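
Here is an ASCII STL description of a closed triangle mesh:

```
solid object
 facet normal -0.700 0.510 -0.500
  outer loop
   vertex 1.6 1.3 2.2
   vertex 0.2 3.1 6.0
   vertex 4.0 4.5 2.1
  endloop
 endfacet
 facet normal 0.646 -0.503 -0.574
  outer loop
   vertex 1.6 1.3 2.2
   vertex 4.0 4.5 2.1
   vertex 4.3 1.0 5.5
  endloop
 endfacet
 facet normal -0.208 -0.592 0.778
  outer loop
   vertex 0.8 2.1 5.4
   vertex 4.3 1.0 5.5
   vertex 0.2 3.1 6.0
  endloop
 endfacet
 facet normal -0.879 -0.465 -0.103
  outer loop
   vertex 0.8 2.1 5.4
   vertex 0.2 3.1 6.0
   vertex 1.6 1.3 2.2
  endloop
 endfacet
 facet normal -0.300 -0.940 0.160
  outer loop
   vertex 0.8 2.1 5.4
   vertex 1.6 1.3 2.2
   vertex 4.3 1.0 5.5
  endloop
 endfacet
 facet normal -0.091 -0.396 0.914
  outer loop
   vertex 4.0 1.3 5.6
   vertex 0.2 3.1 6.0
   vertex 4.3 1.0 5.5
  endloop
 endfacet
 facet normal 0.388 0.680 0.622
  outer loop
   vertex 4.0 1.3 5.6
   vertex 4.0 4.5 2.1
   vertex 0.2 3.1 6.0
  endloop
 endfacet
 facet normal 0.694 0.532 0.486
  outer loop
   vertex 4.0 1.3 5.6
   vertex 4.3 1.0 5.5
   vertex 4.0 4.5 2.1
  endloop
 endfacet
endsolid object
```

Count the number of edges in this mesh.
12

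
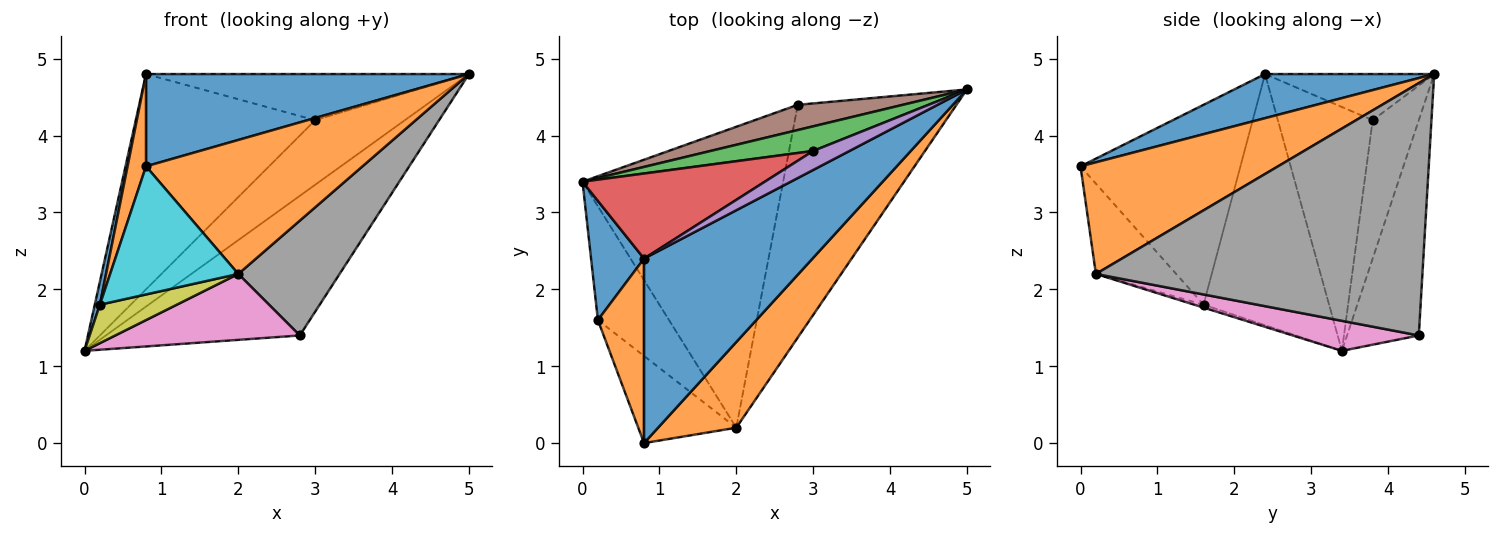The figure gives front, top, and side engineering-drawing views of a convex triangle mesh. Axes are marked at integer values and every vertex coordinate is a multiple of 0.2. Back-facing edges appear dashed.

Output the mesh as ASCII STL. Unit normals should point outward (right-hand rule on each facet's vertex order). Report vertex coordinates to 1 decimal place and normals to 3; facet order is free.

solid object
 facet normal 0.228 -0.435 0.871
  outer loop
   vertex 0.8 2.4 4.8
   vertex 0.8 0.0 3.6
   vertex 5.0 4.6 4.8
  endloop
 endfacet
 facet normal 0.610 -0.668 0.427
  outer loop
   vertex 2.0 0.2 2.2
   vertex 5.0 4.6 4.8
   vertex 0.8 0.0 3.6
  endloop
 endfacet
 facet normal -0.433 0.842 0.321
  outer loop
   vertex 3.0 3.8 4.2
   vertex 5.0 4.6 4.8
   vertex 0.0 3.4 1.2
  endloop
 endfacet
 facet normal -0.441 0.835 0.330
  outer loop
   vertex 3.0 3.8 4.2
   vertex 0.0 3.4 1.2
   vertex 0.8 2.4 4.8
  endloop
 endfacet
 facet normal -0.436 0.832 0.343
  outer loop
   vertex 3.0 3.8 4.2
   vertex 0.8 2.4 4.8
   vertex 5.0 4.6 4.8
  endloop
 endfacet
 facet normal -0.342 0.925 0.167
  outer loop
   vertex 2.8 4.4 1.4
   vertex 0.0 3.4 1.2
   vertex 5.0 4.6 4.8
  endloop
 endfacet
 facet normal 0.145 -0.212 -0.967
  outer loop
   vertex 2.8 4.4 1.4
   vertex 2.0 0.2 2.2
   vertex 0.0 3.4 1.2
  endloop
 endfacet
 facet normal 0.819 -0.254 -0.515
  outer loop
   vertex 2.8 4.4 1.4
   vertex 5.0 4.6 4.8
   vertex 2.0 0.2 2.2
  endloop
 endfacet
 facet normal -0.038 -0.320 -0.947
  outer loop
   vertex 0.2 1.6 1.8
   vertex 0.0 3.4 1.2
   vertex 2.0 0.2 2.2
  endloop
 endfacet
 facet normal -0.460 -0.734 -0.499
  outer loop
   vertex 0.2 1.6 1.8
   vertex 2.0 0.2 2.2
   vertex 0.8 0.0 3.6
  endloop
 endfacet
 facet normal -0.978 -0.040 0.206
  outer loop
   vertex 0.2 1.6 1.8
   vertex 0.8 2.4 4.8
   vertex 0.0 3.4 1.2
  endloop
 endfacet
 facet normal -0.968 -0.112 0.223
  outer loop
   vertex 0.2 1.6 1.8
   vertex 0.8 0.0 3.6
   vertex 0.8 2.4 4.8
  endloop
 endfacet
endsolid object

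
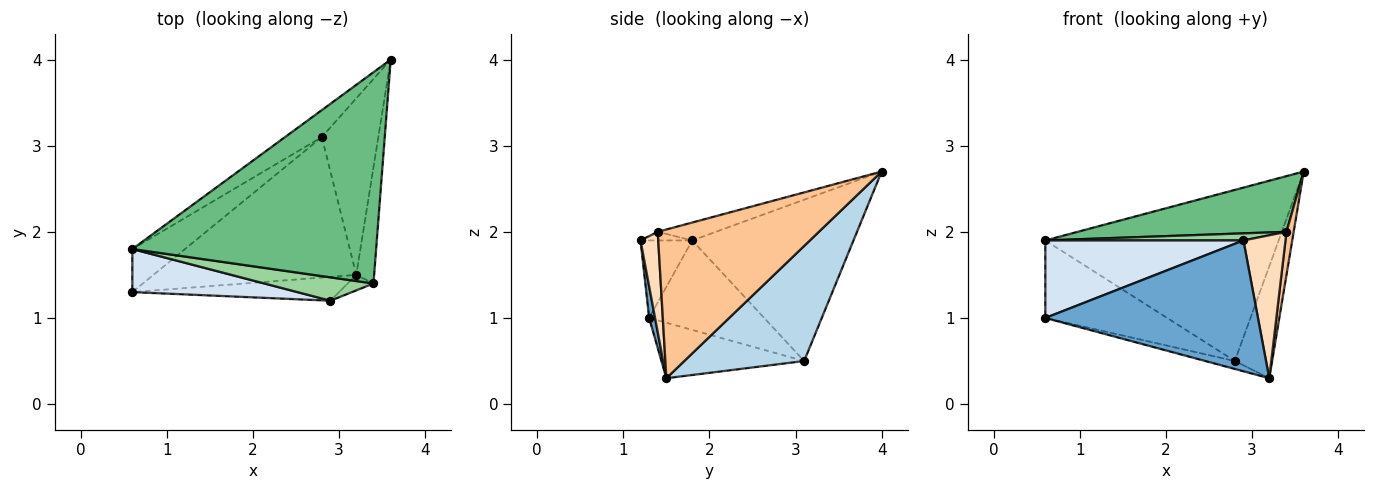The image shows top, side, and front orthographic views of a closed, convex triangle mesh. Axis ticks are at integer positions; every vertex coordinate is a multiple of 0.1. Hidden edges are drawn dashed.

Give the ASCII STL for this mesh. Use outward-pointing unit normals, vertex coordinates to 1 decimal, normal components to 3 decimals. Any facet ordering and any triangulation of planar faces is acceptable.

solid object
 facet normal 0.027 -0.983 -0.179
  outer loop
   vertex 3.2 1.5 0.3
   vertex 2.9 1.2 1.9
   vertex 0.6 1.3 1.0
  endloop
 endfacet
 facet normal -0.263 0.055 -0.963
  outer loop
   vertex 2.8 3.1 0.5
   vertex 3.2 1.5 0.3
   vertex 0.6 1.3 1.0
  endloop
 endfacet
 facet normal 0.864 0.269 -0.424
  outer loop
   vertex 2.8 3.1 0.5
   vertex 3.6 4.0 2.7
   vertex 3.2 1.5 0.3
  endloop
 endfacet
 facet normal -0.222 -0.852 0.473
  outer loop
   vertex 0.6 1.8 1.9
   vertex 0.6 1.3 1.0
   vertex 2.9 1.2 1.9
  endloop
 endfacet
 facet normal -0.637 0.674 -0.375
  outer loop
   vertex 0.6 1.8 1.9
   vertex 2.8 3.1 0.5
   vertex 0.6 1.3 1.0
  endloop
 endfacet
 facet normal -0.564 0.816 -0.129
  outer loop
   vertex 0.6 1.8 1.9
   vertex 3.6 4.0 2.7
   vertex 2.8 3.1 0.5
  endloop
 endfacet
 facet normal 0.992 -0.044 -0.119
  outer loop
   vertex 3.4 1.4 2.0
   vertex 3.2 1.5 0.3
   vertex 3.6 4.0 2.7
  endloop
 endfacet
 facet normal 0.387 -0.917 -0.099
  outer loop
   vertex 3.4 1.4 2.0
   vertex 2.9 1.2 1.9
   vertex 3.2 1.5 0.3
  endloop
 endfacet
 facet normal -0.071 -0.254 0.965
  outer loop
   vertex 3.4 1.4 2.0
   vertex 3.6 4.0 2.7
   vertex 0.6 1.8 1.9
  endloop
 endfacet
 facet normal -0.075 -0.289 0.954
  outer loop
   vertex 3.4 1.4 2.0
   vertex 0.6 1.8 1.9
   vertex 2.9 1.2 1.9
  endloop
 endfacet
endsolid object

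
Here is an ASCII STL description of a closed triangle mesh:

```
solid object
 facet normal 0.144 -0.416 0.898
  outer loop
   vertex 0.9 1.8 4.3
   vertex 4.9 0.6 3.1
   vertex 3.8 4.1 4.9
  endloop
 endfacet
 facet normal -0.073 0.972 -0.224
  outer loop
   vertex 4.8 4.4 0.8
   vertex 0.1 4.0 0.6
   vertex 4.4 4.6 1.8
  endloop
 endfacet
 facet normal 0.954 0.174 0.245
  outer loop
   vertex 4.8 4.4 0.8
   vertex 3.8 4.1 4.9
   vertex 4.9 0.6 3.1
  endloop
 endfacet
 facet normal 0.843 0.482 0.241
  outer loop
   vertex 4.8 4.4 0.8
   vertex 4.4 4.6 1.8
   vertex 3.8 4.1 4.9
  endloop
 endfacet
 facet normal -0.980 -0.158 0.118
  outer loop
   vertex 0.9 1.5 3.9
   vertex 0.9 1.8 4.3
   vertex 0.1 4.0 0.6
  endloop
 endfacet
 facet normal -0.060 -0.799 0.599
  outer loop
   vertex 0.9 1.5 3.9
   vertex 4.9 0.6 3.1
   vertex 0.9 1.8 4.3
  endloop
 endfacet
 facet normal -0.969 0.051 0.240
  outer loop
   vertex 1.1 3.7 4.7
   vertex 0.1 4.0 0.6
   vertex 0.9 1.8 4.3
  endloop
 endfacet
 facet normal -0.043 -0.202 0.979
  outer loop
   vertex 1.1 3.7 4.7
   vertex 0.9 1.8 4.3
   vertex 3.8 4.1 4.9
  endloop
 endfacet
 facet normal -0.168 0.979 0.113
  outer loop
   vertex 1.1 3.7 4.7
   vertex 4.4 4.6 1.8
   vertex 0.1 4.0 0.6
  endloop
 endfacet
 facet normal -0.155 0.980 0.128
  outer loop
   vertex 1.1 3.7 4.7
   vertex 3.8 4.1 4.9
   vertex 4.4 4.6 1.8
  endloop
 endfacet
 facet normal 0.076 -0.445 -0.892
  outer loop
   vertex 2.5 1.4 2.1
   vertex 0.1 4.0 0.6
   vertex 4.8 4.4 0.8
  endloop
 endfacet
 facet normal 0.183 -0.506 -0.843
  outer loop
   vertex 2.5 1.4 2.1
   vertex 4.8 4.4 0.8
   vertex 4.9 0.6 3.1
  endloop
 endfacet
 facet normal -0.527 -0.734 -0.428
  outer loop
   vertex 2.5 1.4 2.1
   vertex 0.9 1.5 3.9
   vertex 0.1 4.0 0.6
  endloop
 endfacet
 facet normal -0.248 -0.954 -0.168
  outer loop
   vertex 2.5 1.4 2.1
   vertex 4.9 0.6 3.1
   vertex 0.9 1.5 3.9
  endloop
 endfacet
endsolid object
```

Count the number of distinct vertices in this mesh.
9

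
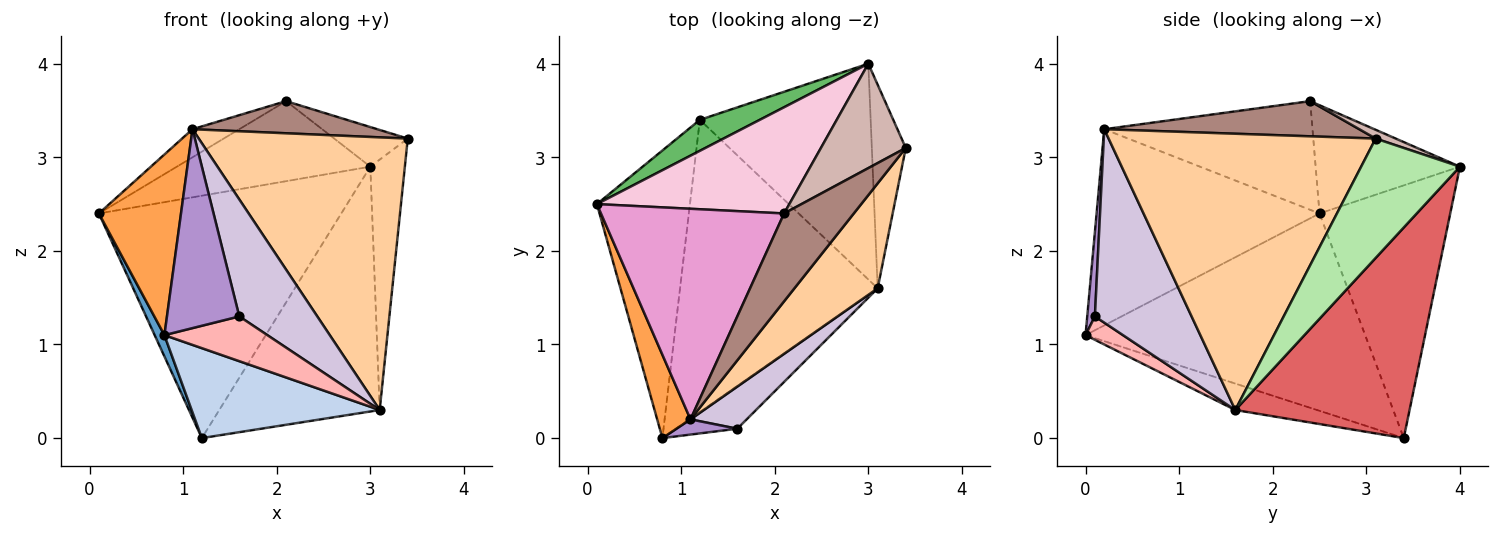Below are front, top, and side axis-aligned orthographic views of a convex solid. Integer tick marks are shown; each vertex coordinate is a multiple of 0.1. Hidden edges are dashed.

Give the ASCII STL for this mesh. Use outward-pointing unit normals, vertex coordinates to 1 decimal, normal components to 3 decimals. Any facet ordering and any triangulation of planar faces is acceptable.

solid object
 facet normal -0.904 -0.032 -0.426
  outer loop
   vertex 1.2 3.4 0.0
   vertex 0.8 0.0 1.1
   vertex 0.1 2.5 2.4
  endloop
 endfacet
 facet normal -0.127 -0.292 -0.948
  outer loop
   vertex 3.1 1.6 0.3
   vertex 0.8 0.0 1.1
   vertex 1.2 3.4 0.0
  endloop
 endfacet
 facet normal -0.927 -0.341 0.157
  outer loop
   vertex 1.1 0.2 3.3
   vertex 0.1 2.5 2.4
   vertex 0.8 0.0 1.1
  endloop
 endfacet
 facet normal 0.766 -0.600 0.231
  outer loop
   vertex 1.1 0.2 3.3
   vertex 3.1 1.6 0.3
   vertex 3.4 3.1 3.2
  endloop
 endfacet
 facet normal -0.472 0.875 0.112
  outer loop
   vertex 3.0 4.0 2.9
   vertex 1.2 3.4 0.0
   vertex 0.1 2.5 2.4
  endloop
 endfacet
 facet normal 0.912 0.319 -0.259
  outer loop
   vertex 3.0 4.0 2.9
   vertex 3.4 3.1 3.2
   vertex 3.1 1.6 0.3
  endloop
 endfacet
 facet normal 0.632 0.582 -0.512
  outer loop
   vertex 3.0 4.0 2.9
   vertex 3.1 1.6 0.3
   vertex 1.2 3.4 0.0
  endloop
 endfacet
 facet normal 0.254 -0.700 -0.668
  outer loop
   vertex 1.6 0.1 1.3
   vertex 0.8 0.0 1.1
   vertex 3.1 1.6 0.3
  endloop
 endfacet
 facet normal 0.105 -0.992 0.076
  outer loop
   vertex 1.6 0.1 1.3
   vertex 1.1 0.2 3.3
   vertex 0.8 0.0 1.1
  endloop
 endfacet
 facet normal 0.759 -0.612 0.220
  outer loop
   vertex 1.6 0.1 1.3
   vertex 3.1 1.6 0.3
   vertex 1.1 0.2 3.3
  endloop
 endfacet
 facet normal 0.428 -0.310 0.849
  outer loop
   vertex 2.1 2.4 3.6
   vertex 1.1 0.2 3.3
   vertex 3.4 3.1 3.2
  endloop
 endfacet
 facet normal 0.096 0.353 0.931
  outer loop
   vertex 2.1 2.4 3.6
   vertex 3.4 3.1 3.2
   vertex 3.0 4.0 2.9
  endloop
 endfacet
 facet normal -0.507 0.114 0.854
  outer loop
   vertex 2.1 2.4 3.6
   vertex 0.1 2.5 2.4
   vertex 1.1 0.2 3.3
  endloop
 endfacet
 facet normal -0.410 0.549 0.728
  outer loop
   vertex 2.1 2.4 3.6
   vertex 3.0 4.0 2.9
   vertex 0.1 2.5 2.4
  endloop
 endfacet
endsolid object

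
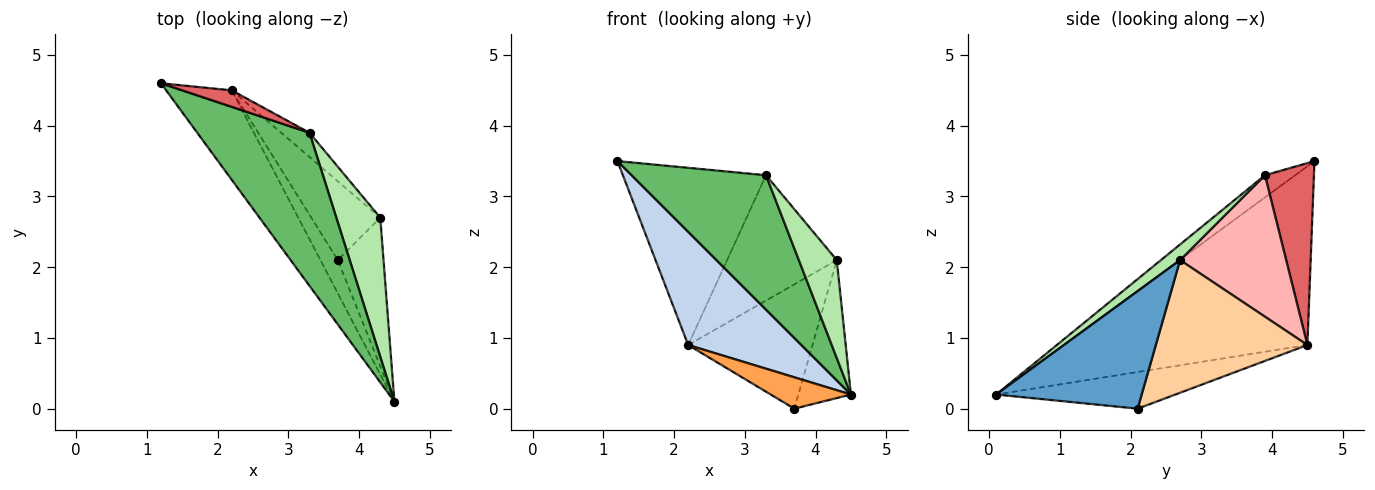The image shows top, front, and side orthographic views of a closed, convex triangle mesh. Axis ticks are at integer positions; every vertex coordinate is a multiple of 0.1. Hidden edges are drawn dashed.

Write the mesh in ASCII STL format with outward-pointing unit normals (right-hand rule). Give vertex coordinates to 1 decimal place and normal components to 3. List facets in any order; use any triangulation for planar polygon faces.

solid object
 facet normal 0.883 0.319 -0.344
  outer loop
   vertex 4.3 2.7 2.1
   vertex 4.5 0.1 0.2
   vertex 3.7 2.1 0.0
  endloop
 endfacet
 facet normal -0.861 -0.400 -0.316
  outer loop
   vertex 2.2 4.5 0.9
   vertex 4.5 0.1 0.2
   vertex 1.2 4.6 3.5
  endloop
 endfacet
 facet normal -0.838 -0.375 -0.397
  outer loop
   vertex 2.2 4.5 0.9
   vertex 3.7 2.1 0.0
   vertex 4.5 0.1 0.2
  endloop
 endfacet
 facet normal 0.717 0.588 -0.373
  outer loop
   vertex 2.2 4.5 0.9
   vertex 4.3 2.7 2.1
   vertex 3.7 2.1 0.0
  endloop
 endfacet
 facet normal -0.147 -0.653 0.743
  outer loop
   vertex 3.3 3.9 3.3
   vertex 1.2 4.6 3.5
   vertex 4.5 0.1 0.2
  endloop
 endfacet
 facet normal 0.280 -0.552 0.785
  outer loop
   vertex 3.3 3.9 3.3
   vertex 4.5 0.1 0.2
   vertex 4.3 2.7 2.1
  endloop
 endfacet
 facet normal 0.323 0.942 0.088
  outer loop
   vertex 3.3 3.9 3.3
   vertex 2.2 4.5 0.9
   vertex 1.2 4.6 3.5
  endloop
 endfacet
 facet normal 0.689 0.712 -0.138
  outer loop
   vertex 3.3 3.9 3.3
   vertex 4.3 2.7 2.1
   vertex 2.2 4.5 0.9
  endloop
 endfacet
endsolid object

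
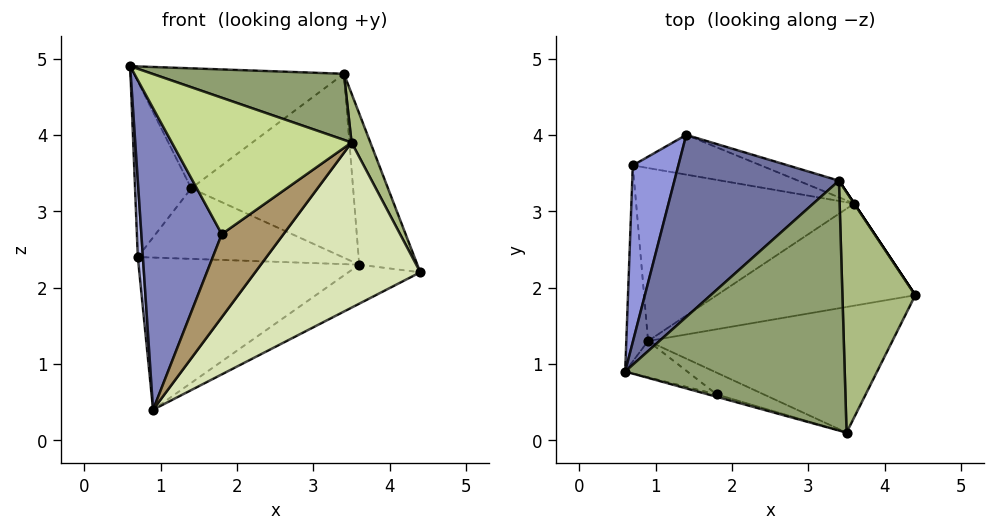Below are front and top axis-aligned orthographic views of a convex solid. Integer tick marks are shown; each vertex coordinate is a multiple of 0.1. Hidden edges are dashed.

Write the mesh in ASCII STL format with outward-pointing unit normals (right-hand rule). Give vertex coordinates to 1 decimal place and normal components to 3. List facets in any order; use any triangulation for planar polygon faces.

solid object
 facet normal -0.419 0.499 0.758
  outer loop
   vertex 3.4 3.4 4.8
   vertex 1.4 4.0 3.3
   vertex 0.6 0.9 4.9
  endloop
 endfacet
 facet normal -0.423 -0.900 -0.108
  outer loop
   vertex 1.8 0.6 2.7
   vertex 0.6 0.9 4.9
   vertex 0.9 1.3 0.4
  endloop
 endfacet
 facet normal -0.796 0.427 0.429
  outer loop
   vertex 0.7 3.6 2.4
   vertex 0.6 0.9 4.9
   vertex 1.4 4.0 3.3
  endloop
 endfacet
 facet normal -0.997 -0.027 -0.069
  outer loop
   vertex 0.7 3.6 2.4
   vertex 0.9 1.3 0.4
   vertex 0.6 0.9 4.9
  endloop
 endfacet
 facet normal 0.254 -0.247 0.935
  outer loop
   vertex 3.5 0.1 3.9
   vertex 3.4 3.4 4.8
   vertex 0.6 0.9 4.9
  endloop
 endfacet
 facet normal 0.914 -0.081 0.398
  outer loop
   vertex 3.5 0.1 3.9
   vertex 4.4 1.9 2.2
   vertex 3.4 3.4 4.8
  endloop
 endfacet
 facet normal -0.271 -0.962 -0.017
  outer loop
   vertex 3.5 0.1 3.9
   vertex 0.6 0.9 4.9
   vertex 1.8 0.6 2.7
  endloop
 endfacet
 facet normal 0.409 -0.726 -0.553
  outer loop
   vertex 3.5 0.1 3.9
   vertex 0.9 1.3 0.4
   vertex 4.4 1.9 2.2
  endloop
 endfacet
 facet normal -0.105 -0.962 -0.252
  outer loop
   vertex 3.5 0.1 3.9
   vertex 1.8 0.6 2.7
   vertex 0.9 1.3 0.4
  endloop
 endfacet
 facet normal 0.832 0.555 0.000
  outer loop
   vertex 3.6 3.1 2.3
   vertex 3.4 3.4 4.8
   vertex 4.4 1.9 2.2
  endloop
 endfacet
 facet normal 0.344 0.935 -0.085
  outer loop
   vertex 3.6 3.1 2.3
   vertex 1.4 4.0 3.3
   vertex 3.4 3.4 4.8
  endloop
 endfacet
 facet normal 0.132 0.864 -0.487
  outer loop
   vertex 3.6 3.1 2.3
   vertex 0.7 3.6 2.4
   vertex 1.4 4.0 3.3
  endloop
 endfacet
 facet normal 0.387 0.329 -0.861
  outer loop
   vertex 3.6 3.1 2.3
   vertex 4.4 1.9 2.2
   vertex 0.9 1.3 0.4
  endloop
 endfacet
 facet normal 0.088 0.658 -0.748
  outer loop
   vertex 3.6 3.1 2.3
   vertex 0.9 1.3 0.4
   vertex 0.7 3.6 2.4
  endloop
 endfacet
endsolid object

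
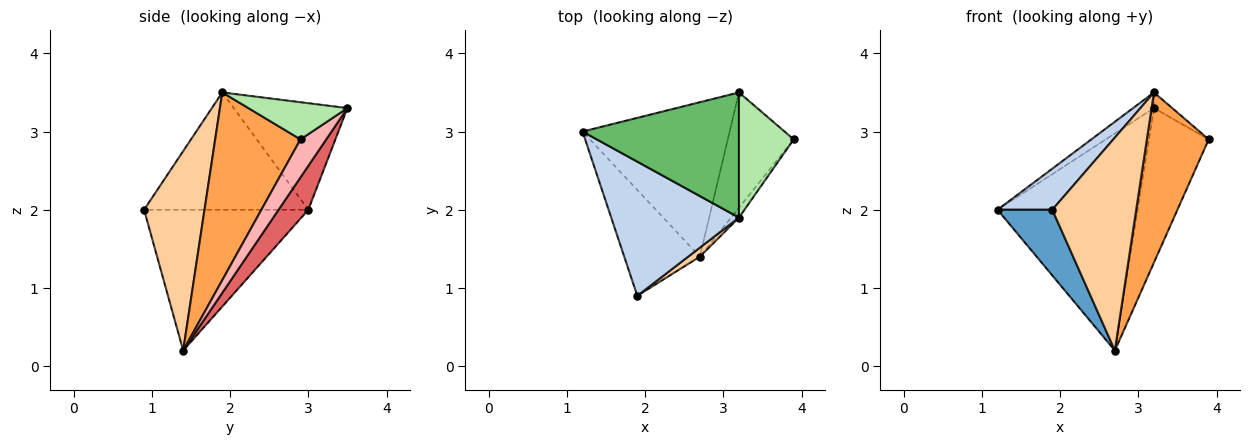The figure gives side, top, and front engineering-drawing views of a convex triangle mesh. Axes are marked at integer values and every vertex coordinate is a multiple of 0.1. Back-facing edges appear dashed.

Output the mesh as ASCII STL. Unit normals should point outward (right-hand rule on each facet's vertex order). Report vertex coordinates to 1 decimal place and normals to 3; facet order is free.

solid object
 facet normal -0.845 -0.282 -0.454
  outer loop
   vertex 2.7 1.4 0.2
   vertex 1.9 0.9 2.0
   vertex 1.2 3.0 2.0
  endloop
 endfacet
 facet normal -0.660 -0.220 0.718
  outer loop
   vertex 3.2 1.9 3.5
   vertex 1.2 3.0 2.0
   vertex 1.9 0.9 2.0
  endloop
 endfacet
 facet normal 0.809 -0.587 -0.034
  outer loop
   vertex 3.2 1.9 3.5
   vertex 2.7 1.4 0.2
   vertex 3.9 2.9 2.9
  endloop
 endfacet
 facet normal 0.584 -0.811 0.034
  outer loop
   vertex 3.2 1.9 3.5
   vertex 1.9 0.9 2.0
   vertex 2.7 1.4 0.2
  endloop
 endfacet
 facet normal -0.560 0.103 0.822
  outer loop
   vertex 3.2 3.5 3.3
   vertex 1.2 3.0 2.0
   vertex 3.2 1.9 3.5
  endloop
 endfacet
 facet normal 0.559 0.103 0.823
  outer loop
   vertex 3.2 3.5 3.3
   vertex 3.2 1.9 3.5
   vertex 3.9 2.9 2.9
  endloop
 endfacet
 facet normal 0.171 0.803 -0.571
  outer loop
   vertex 3.2 3.5 3.3
   vertex 2.7 1.4 0.2
   vertex 1.2 3.0 2.0
  endloop
 endfacet
 facet normal 0.326 0.757 -0.566
  outer loop
   vertex 3.2 3.5 3.3
   vertex 3.9 2.9 2.9
   vertex 2.7 1.4 0.2
  endloop
 endfacet
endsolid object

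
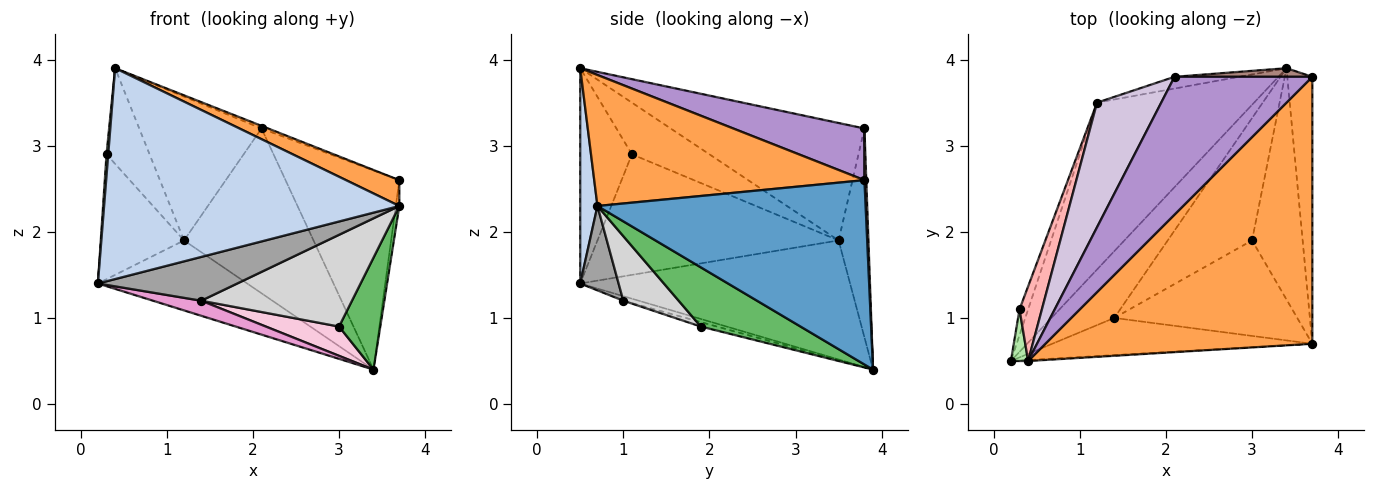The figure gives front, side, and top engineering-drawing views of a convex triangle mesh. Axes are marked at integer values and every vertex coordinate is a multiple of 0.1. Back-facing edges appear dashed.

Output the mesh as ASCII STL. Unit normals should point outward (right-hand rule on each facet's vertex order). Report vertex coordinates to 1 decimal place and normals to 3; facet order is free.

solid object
 facet normal 0.991 0.013 -0.135
  outer loop
   vertex 3.7 0.7 2.3
   vertex 3.4 3.9 0.4
   vertex 3.7 3.8 2.6
  endloop
 endfacet
 facet normal 0.058 -0.998 -0.005
  outer loop
   vertex 3.7 0.7 2.3
   vertex 0.4 0.5 3.9
   vertex 0.2 0.5 1.4
  endloop
 endfacet
 facet normal 0.439 -0.087 0.894
  outer loop
   vertex 3.7 0.7 2.3
   vertex 3.7 3.8 2.6
   vertex 0.4 0.5 3.9
  endloop
 endfacet
 facet normal -0.573 0.317 -0.756
  outer loop
   vertex 1.2 3.5 1.9
   vertex 3.4 3.9 0.4
   vertex 0.2 0.5 1.4
  endloop
 endfacet
 facet normal 0.725 -0.300 -0.620
  outer loop
   vertex 3.0 1.9 0.9
   vertex 3.4 3.9 0.4
   vertex 3.7 0.7 2.3
  endloop
 endfacet
 facet normal -0.996 -0.033 0.080
  outer loop
   vertex 0.3 1.1 2.9
   vertex 0.2 0.5 1.4
   vertex 0.4 0.5 3.9
  endloop
 endfacet
 facet normal -0.943 0.326 -0.067
  outer loop
   vertex 0.3 1.1 2.9
   vertex 1.2 3.5 1.9
   vertex 0.2 0.5 1.4
  endloop
 endfacet
 facet normal -0.817 0.454 0.354
  outer loop
   vertex 0.3 1.1 2.9
   vertex 0.4 0.5 3.9
   vertex 1.2 3.5 1.9
  endloop
 endfacet
 facet normal 0.351 0.018 0.936
  outer loop
   vertex 2.1 3.8 3.2
   vertex 0.4 0.5 3.9
   vertex 3.7 3.8 2.6
  endloop
 endfacet
 facet normal -0.768 0.484 0.420
  outer loop
   vertex 2.1 3.8 3.2
   vertex 1.2 3.5 1.9
   vertex 0.4 0.5 3.9
  endloop
 endfacet
 facet normal 0.016 0.999 0.043
  outer loop
   vertex 2.1 3.8 3.2
   vertex 3.7 3.8 2.6
   vertex 3.4 3.9 0.4
  endloop
 endfacet
 facet normal -0.224 0.972 -0.069
  outer loop
   vertex 2.1 3.8 3.2
   vertex 3.4 3.9 0.4
   vertex 1.2 3.5 1.9
  endloop
 endfacet
 facet normal -0.071 -0.220 -0.973
  outer loop
   vertex 1.4 1.0 1.2
   vertex 0.2 0.5 1.4
   vertex 3.4 3.9 0.4
  endloop
 endfacet
 facet normal -0.051 -0.233 -0.971
  outer loop
   vertex 1.4 1.0 1.2
   vertex 3.4 3.9 0.4
   vertex 3.0 1.9 0.9
  endloop
 endfacet
 facet normal 0.205 -0.746 -0.633
  outer loop
   vertex 1.4 1.0 1.2
   vertex 3.7 0.7 2.3
   vertex 0.2 0.5 1.4
  endloop
 endfacet
 facet normal 0.247 -0.671 -0.699
  outer loop
   vertex 1.4 1.0 1.2
   vertex 3.0 1.9 0.9
   vertex 3.7 0.7 2.3
  endloop
 endfacet
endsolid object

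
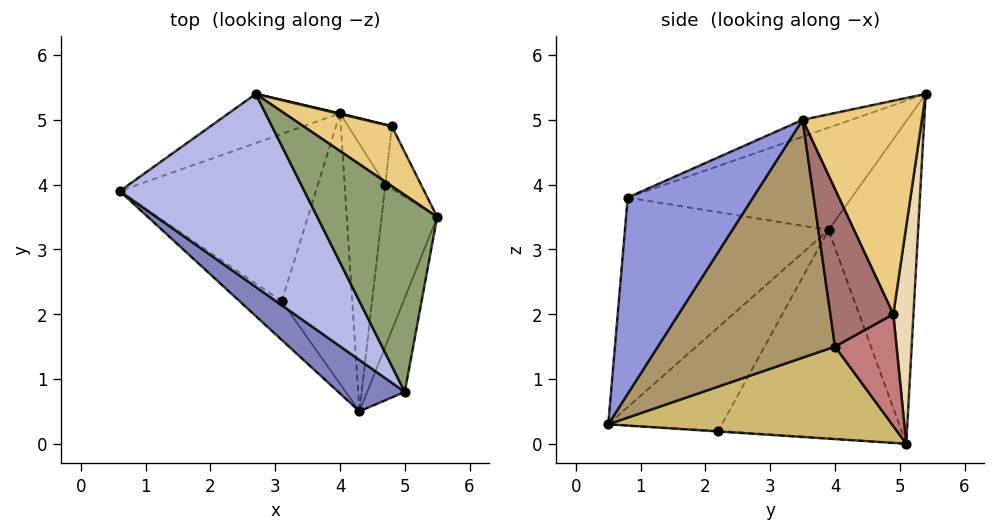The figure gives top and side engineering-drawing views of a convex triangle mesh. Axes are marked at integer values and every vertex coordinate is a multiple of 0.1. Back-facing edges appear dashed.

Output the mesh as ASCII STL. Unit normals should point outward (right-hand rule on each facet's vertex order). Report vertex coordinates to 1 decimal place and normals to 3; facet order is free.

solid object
 facet normal -0.463 0.872 -0.160
  outer loop
   vertex 2.7 5.4 5.4
   vertex 4.0 5.1 0.0
   vertex 0.6 3.9 3.3
  endloop
 endfacet
 facet normal -0.580 -0.794 0.184
  outer loop
   vertex 5.0 0.8 3.8
   vertex 0.6 3.9 3.3
   vertex 4.3 0.5 0.3
  endloop
 endfacet
 facet normal 0.977 -0.098 -0.187
  outer loop
   vertex 5.0 0.8 3.8
   vertex 4.3 0.5 0.3
   vertex 5.5 3.5 5.0
  endloop
 endfacet
 facet normal -0.425 -0.480 0.768
  outer loop
   vertex 5.0 0.8 3.8
   vertex 2.7 5.4 5.4
   vertex 0.6 3.9 3.3
  endloop
 endfacet
 facet normal -0.129 -0.383 0.915
  outer loop
   vertex 5.0 0.8 3.8
   vertex 5.5 3.5 5.0
   vertex 2.7 5.4 5.4
  endloop
 endfacet
 facet normal -0.768 -0.560 -0.312
  outer loop
   vertex 3.1 2.2 0.2
   vertex 4.3 0.5 0.3
   vertex 0.6 3.9 3.3
  endloop
 endfacet
 facet normal -0.717 0.176 -0.675
  outer loop
   vertex 3.1 2.2 0.2
   vertex 0.6 3.9 3.3
   vertex 4.0 5.1 0.0
  endloop
 endfacet
 facet normal -0.010 -0.066 -0.998
  outer loop
   vertex 3.1 2.2 0.2
   vertex 4.0 5.1 0.0
   vertex 4.3 0.5 0.3
  endloop
 endfacet
 facet normal 0.973 -0.033 -0.227
  outer loop
   vertex 4.7 4.0 1.5
   vertex 5.5 3.5 5.0
   vertex 4.3 0.5 0.3
  endloop
 endfacet
 facet normal 0.915 0.033 -0.402
  outer loop
   vertex 4.7 4.0 1.5
   vertex 4.3 0.5 0.3
   vertex 4.0 5.1 0.0
  endloop
 endfacet
 facet normal 0.569 0.788 0.235
  outer loop
   vertex 4.8 4.9 2.0
   vertex 2.7 5.4 5.4
   vertex 5.5 3.5 5.0
  endloop
 endfacet
 facet normal 0.236 0.972 0.003
  outer loop
   vertex 4.8 4.9 2.0
   vertex 4.0 5.1 0.0
   vertex 2.7 5.4 5.4
  endloop
 endfacet
 facet normal 0.975 0.014 -0.221
  outer loop
   vertex 4.8 4.9 2.0
   vertex 5.5 3.5 5.0
   vertex 4.7 4.0 1.5
  endloop
 endfacet
 facet normal 0.927 0.098 -0.361
  outer loop
   vertex 4.8 4.9 2.0
   vertex 4.7 4.0 1.5
   vertex 4.0 5.1 0.0
  endloop
 endfacet
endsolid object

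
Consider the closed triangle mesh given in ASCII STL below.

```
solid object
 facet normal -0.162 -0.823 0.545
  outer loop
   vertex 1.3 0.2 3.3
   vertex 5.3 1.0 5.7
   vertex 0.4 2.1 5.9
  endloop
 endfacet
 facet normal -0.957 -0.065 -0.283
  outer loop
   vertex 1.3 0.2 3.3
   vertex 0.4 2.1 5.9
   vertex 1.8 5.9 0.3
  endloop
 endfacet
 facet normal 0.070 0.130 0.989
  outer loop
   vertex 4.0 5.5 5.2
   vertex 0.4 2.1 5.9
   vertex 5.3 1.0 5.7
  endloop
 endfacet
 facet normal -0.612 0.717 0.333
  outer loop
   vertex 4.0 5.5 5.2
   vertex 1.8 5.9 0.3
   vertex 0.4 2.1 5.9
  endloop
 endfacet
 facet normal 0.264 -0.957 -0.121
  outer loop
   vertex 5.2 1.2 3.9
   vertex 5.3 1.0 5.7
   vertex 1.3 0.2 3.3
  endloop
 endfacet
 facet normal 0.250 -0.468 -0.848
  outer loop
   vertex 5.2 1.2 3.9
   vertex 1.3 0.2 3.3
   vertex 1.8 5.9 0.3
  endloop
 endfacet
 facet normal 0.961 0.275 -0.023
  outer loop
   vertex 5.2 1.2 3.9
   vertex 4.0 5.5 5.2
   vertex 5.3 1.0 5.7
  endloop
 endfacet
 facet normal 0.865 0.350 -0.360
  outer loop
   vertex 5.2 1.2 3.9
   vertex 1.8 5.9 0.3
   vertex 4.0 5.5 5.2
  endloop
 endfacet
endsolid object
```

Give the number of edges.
12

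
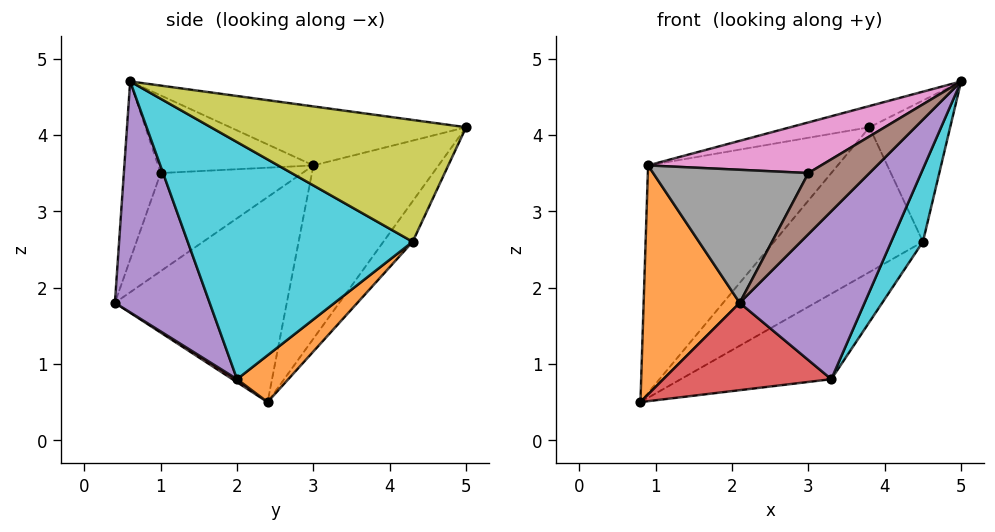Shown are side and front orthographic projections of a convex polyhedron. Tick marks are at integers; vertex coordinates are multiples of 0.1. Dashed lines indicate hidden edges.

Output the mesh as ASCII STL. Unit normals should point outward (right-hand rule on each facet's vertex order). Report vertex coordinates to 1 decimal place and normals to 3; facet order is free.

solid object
 facet normal -0.545 0.826 -0.142
  outer loop
   vertex 0.9 3.0 3.6
   vertex 3.8 5.0 4.1
   vertex 0.8 2.4 0.5
  endloop
 endfacet
 facet normal -0.866 -0.484 0.122
  outer loop
   vertex 0.9 3.0 3.6
   vertex 0.8 2.4 0.5
   vertex 2.1 0.4 1.8
  endloop
 endfacet
 facet normal -0.218 0.073 0.973
  outer loop
   vertex 0.9 3.0 3.6
   vertex 5.0 0.6 4.7
   vertex 3.8 5.0 4.1
  endloop
 endfacet
 facet normal 0.015 -0.538 -0.843
  outer loop
   vertex 3.3 2.0 0.8
   vertex 2.1 0.4 1.8
   vertex 0.8 2.4 0.5
  endloop
 endfacet
 facet normal 0.530 -0.698 -0.482
  outer loop
   vertex 3.3 2.0 0.8
   vertex 5.0 0.6 4.7
   vertex 2.1 0.4 1.8
  endloop
 endfacet
 facet normal -0.448 -0.742 0.499
  outer loop
   vertex 3.0 1.0 3.5
   vertex 2.1 0.4 1.8
   vertex 5.0 0.6 4.7
  endloop
 endfacet
 facet normal -0.505 -0.563 0.654
  outer loop
   vertex 3.0 1.0 3.5
   vertex 5.0 0.6 4.7
   vertex 0.9 3.0 3.6
  endloop
 endfacet
 facet normal -0.574 -0.628 0.525
  outer loop
   vertex 3.0 1.0 3.5
   vertex 0.9 3.0 3.6
   vertex 2.1 0.4 1.8
  endloop
 endfacet
 facet normal 0.912 0.288 0.291
  outer loop
   vertex 4.5 4.3 2.6
   vertex 3.8 5.0 4.1
   vertex 5.0 0.6 4.7
  endloop
 endfacet
 facet normal 0.892 -0.126 -0.434
  outer loop
   vertex 4.5 4.3 2.6
   vertex 5.0 0.6 4.7
   vertex 3.3 2.0 0.8
  endloop
 endfacet
 facet normal -0.169 0.861 -0.481
  outer loop
   vertex 4.5 4.3 2.6
   vertex 0.8 2.4 0.5
   vertex 3.8 5.0 4.1
  endloop
 endfacet
 facet normal 0.185 0.544 -0.818
  outer loop
   vertex 4.5 4.3 2.6
   vertex 3.3 2.0 0.8
   vertex 0.8 2.4 0.5
  endloop
 endfacet
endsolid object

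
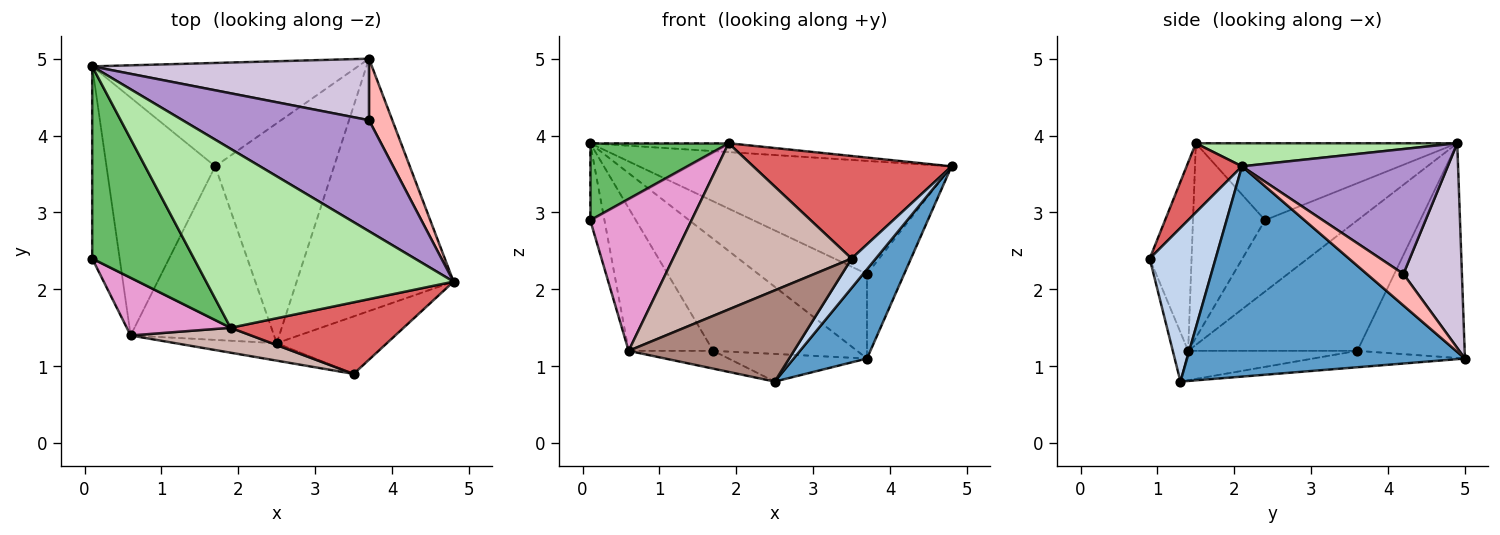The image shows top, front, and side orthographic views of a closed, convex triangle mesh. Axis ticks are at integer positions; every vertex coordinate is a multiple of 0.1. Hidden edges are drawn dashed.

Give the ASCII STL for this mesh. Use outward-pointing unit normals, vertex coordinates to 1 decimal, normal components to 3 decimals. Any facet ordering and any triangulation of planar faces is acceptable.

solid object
 facet normal 0.784 -0.207 -0.585
  outer loop
   vertex 2.5 1.3 0.8
   vertex 3.7 5.0 1.1
   vertex 4.8 2.1 3.6
  endloop
 endfacet
 facet normal 0.779 -0.286 -0.558
  outer loop
   vertex 3.5 0.9 2.4
   vertex 2.5 1.3 0.8
   vertex 4.8 2.1 3.6
  endloop
 endfacet
 facet normal -0.136 0.124 -0.983
  outer loop
   vertex 1.7 3.6 1.2
   vertex 3.7 5.0 1.1
   vertex 2.5 1.3 0.8
  endloop
 endfacet
 facet normal -0.481 0.644 -0.595
  outer loop
   vertex 1.7 3.6 1.2
   vertex 0.1 4.9 3.9
   vertex 3.7 5.0 1.1
  endloop
 endfacet
 facet normal -0.574 -0.304 0.760
  outer loop
   vertex 1.9 1.5 3.9
   vertex 0.1 4.9 3.9
   vertex 0.1 2.4 2.9
  endloop
 endfacet
 facet normal 0.093 0.049 0.994
  outer loop
   vertex 1.9 1.5 3.9
   vertex 4.8 2.1 3.6
   vertex 0.1 4.9 3.9
  endloop
 endfacet
 facet normal 0.223 -0.799 0.558
  outer loop
   vertex 1.9 1.5 3.9
   vertex 3.5 0.9 2.4
   vertex 4.8 2.1 3.6
  endloop
 endfacet
 facet normal 0.622 0.633 0.460
  outer loop
   vertex 3.7 4.2 2.2
   vertex 4.8 2.1 3.6
   vertex 3.7 5.0 1.1
  endloop
 endfacet
 facet normal 0.425 0.646 0.634
  outer loop
   vertex 3.7 4.2 2.2
   vertex 0.1 4.9 3.9
   vertex 4.8 2.1 3.6
  endloop
 endfacet
 facet normal 0.399 0.742 0.539
  outer loop
   vertex 3.7 4.2 2.2
   vertex 3.7 5.0 1.1
   vertex 0.1 4.9 3.9
  endloop
 endfacet
 facet normal -0.091 -0.978 -0.188
  outer loop
   vertex 0.6 1.4 1.2
   vertex 2.5 1.3 0.8
   vertex 3.5 0.9 2.4
  endloop
 endfacet
 facet normal -0.226 -0.963 0.144
  outer loop
   vertex 0.6 1.4 1.2
   vertex 3.5 0.9 2.4
   vertex 1.9 1.5 3.9
  endloop
 endfacet
 facet normal -0.553 -0.779 0.295
  outer loop
   vertex 0.6 1.4 1.2
   vertex 1.9 1.5 3.9
   vertex 0.1 2.4 2.9
  endloop
 endfacet
 facet normal -0.200 0.100 -0.975
  outer loop
   vertex 0.6 1.4 1.2
   vertex 1.7 3.6 1.2
   vertex 2.5 1.3 0.8
  endloop
 endfacet
 facet normal -0.924 0.142 -0.355
  outer loop
   vertex 0.6 1.4 1.2
   vertex 0.1 2.4 2.9
   vertex 0.1 4.9 3.9
  endloop
 endfacet
 facet normal -0.717 0.359 -0.598
  outer loop
   vertex 0.6 1.4 1.2
   vertex 0.1 4.9 3.9
   vertex 1.7 3.6 1.2
  endloop
 endfacet
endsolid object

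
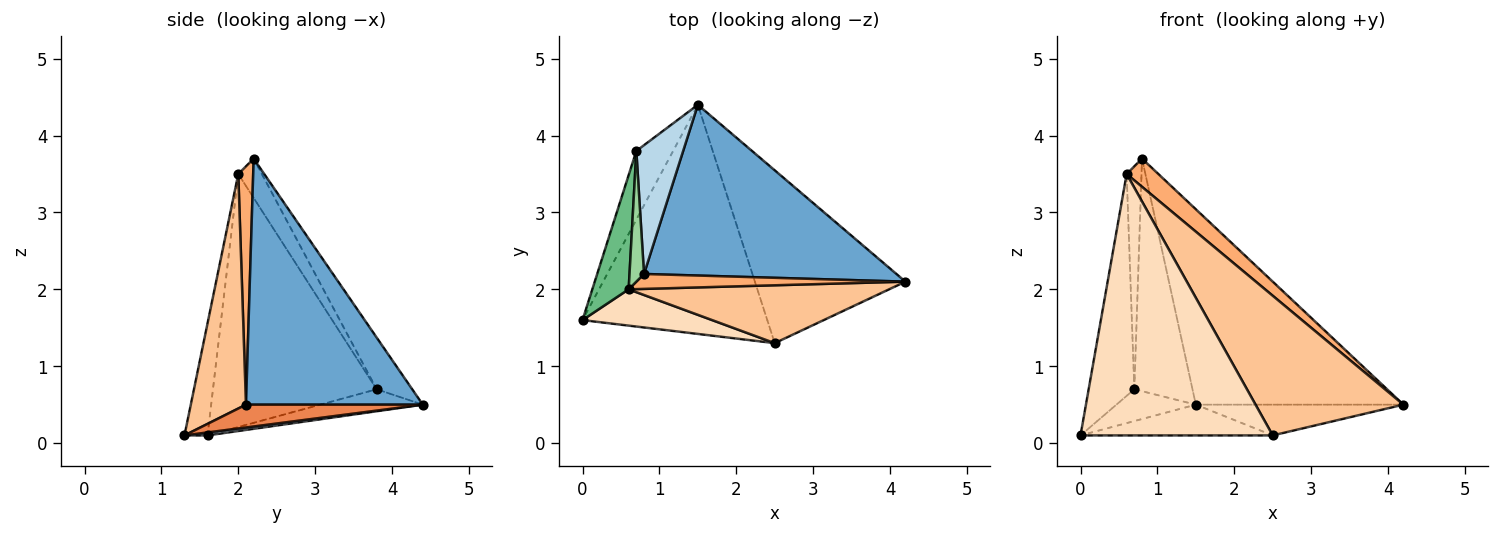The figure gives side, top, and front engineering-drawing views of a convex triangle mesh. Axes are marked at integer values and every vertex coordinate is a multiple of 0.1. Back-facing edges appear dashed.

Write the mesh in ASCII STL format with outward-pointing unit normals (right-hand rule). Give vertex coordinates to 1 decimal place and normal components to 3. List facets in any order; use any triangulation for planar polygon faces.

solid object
 facet normal 0.540 0.634 0.554
  outer loop
   vertex 0.8 2.2 3.7
   vertex 4.2 2.1 0.5
   vertex 1.5 4.4 0.5
  endloop
 endfacet
 facet normal -0.476 0.369 -0.798
  outer loop
   vertex 0.7 3.8 0.7
   vertex 1.5 4.4 0.5
   vertex 0.0 1.6 0.1
  endloop
 endfacet
 facet normal -0.472 0.771 0.427
  outer loop
   vertex 0.7 3.8 0.7
   vertex 0.8 2.2 3.7
   vertex 1.5 4.4 0.5
  endloop
 endfacet
 facet normal 0.016 0.133 -0.991
  outer loop
   vertex 2.5 1.3 0.1
   vertex 0.0 1.6 0.1
   vertex 1.5 4.4 0.5
  endloop
 endfacet
 facet normal 0.148 0.173 -0.974
  outer loop
   vertex 2.5 1.3 0.1
   vertex 1.5 4.4 0.5
   vertex 4.2 2.1 0.5
  endloop
 endfacet
 facet normal 0.383 -0.816 0.433
  outer loop
   vertex 0.6 2.0 3.5
   vertex 4.2 2.1 0.5
   vertex 0.8 2.2 3.7
  endloop
 endfacet
 facet normal 0.326 -0.873 0.362
  outer loop
   vertex 0.6 2.0 3.5
   vertex 2.5 1.3 0.1
   vertex 4.2 2.1 0.5
  endloop
 endfacet
 facet normal -0.118 -0.984 0.137
  outer loop
   vertex 0.6 2.0 3.5
   vertex 0.0 1.6 0.1
   vertex 2.5 1.3 0.1
  endloop
 endfacet
 facet normal -0.954 0.266 0.137
  outer loop
   vertex 0.6 2.0 3.5
   vertex 0.7 3.8 0.7
   vertex 0.0 1.6 0.1
  endloop
 endfacet
 facet normal -0.807 0.509 0.298
  outer loop
   vertex 0.6 2.0 3.5
   vertex 0.8 2.2 3.7
   vertex 0.7 3.8 0.7
  endloop
 endfacet
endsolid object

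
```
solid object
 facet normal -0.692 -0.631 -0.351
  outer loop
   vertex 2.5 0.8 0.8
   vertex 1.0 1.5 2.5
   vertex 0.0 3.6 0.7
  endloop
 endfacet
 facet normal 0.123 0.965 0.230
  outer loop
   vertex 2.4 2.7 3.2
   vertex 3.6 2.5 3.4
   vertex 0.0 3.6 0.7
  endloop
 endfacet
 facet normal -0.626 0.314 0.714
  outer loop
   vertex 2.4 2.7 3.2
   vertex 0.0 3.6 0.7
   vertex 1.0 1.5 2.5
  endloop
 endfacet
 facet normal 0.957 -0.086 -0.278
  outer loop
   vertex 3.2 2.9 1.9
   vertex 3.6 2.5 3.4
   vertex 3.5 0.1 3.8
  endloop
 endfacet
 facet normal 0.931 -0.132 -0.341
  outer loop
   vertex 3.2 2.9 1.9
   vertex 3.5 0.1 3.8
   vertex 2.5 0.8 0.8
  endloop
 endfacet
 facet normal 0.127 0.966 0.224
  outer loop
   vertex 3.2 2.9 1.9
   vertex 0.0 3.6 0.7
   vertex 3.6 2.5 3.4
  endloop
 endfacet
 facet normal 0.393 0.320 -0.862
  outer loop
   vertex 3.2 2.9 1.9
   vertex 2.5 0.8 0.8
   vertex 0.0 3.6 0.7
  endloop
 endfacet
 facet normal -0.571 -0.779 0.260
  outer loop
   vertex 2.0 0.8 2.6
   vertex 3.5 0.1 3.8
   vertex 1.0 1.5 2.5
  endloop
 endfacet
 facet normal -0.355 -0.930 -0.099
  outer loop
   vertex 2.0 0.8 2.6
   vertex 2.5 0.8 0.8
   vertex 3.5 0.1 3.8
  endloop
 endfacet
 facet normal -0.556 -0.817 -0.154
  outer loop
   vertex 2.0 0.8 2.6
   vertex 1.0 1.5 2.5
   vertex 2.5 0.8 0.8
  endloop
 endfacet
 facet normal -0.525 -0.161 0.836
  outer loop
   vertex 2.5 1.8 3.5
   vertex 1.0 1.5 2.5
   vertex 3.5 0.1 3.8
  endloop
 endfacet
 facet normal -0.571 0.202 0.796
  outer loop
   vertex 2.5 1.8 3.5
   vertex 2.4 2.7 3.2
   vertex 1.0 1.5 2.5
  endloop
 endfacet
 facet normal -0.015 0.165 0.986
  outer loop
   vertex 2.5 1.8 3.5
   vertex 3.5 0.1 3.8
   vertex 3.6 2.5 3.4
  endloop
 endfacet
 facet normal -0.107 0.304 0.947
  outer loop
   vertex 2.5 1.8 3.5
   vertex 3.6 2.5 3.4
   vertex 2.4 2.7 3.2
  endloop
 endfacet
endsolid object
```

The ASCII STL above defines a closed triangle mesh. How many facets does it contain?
14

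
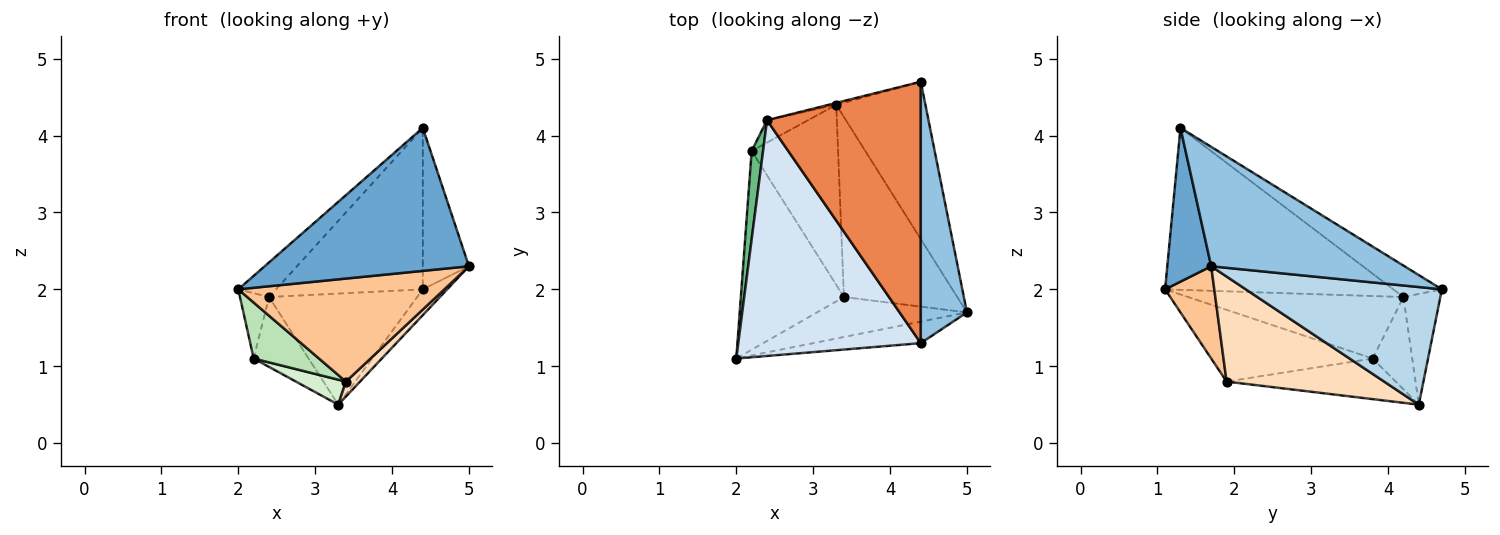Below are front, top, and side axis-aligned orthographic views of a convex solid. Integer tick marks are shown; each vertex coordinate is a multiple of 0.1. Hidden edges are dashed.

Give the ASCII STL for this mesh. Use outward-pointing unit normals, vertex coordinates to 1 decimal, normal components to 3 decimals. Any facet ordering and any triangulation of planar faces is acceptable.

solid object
 facet normal 0.208 -0.967 -0.146
  outer loop
   vertex 4.4 1.3 4.1
   vertex 2.0 1.1 2.0
   vertex 5.0 1.7 2.3
  endloop
 endfacet
 facet normal 0.911 0.217 0.352
  outer loop
   vertex 4.4 1.3 4.1
   vertex 5.0 1.7 2.3
   vertex 4.4 4.7 2.0
  endloop
 endfacet
 facet normal 0.793 0.098 -0.601
  outer loop
   vertex 3.3 4.4 0.5
   vertex 4.4 4.7 2.0
   vertex 5.0 1.7 2.3
  endloop
 endfacet
 facet normal -0.660 0.109 0.744
  outer loop
   vertex 2.4 4.2 1.9
   vertex 2.0 1.1 2.0
   vertex 4.4 1.3 4.1
  endloop
 endfacet
 facet normal -0.171 0.518 0.838
  outer loop
   vertex 2.4 4.2 1.9
   vertex 4.4 1.3 4.1
   vertex 4.4 4.7 2.0
  endloop
 endfacet
 facet normal -0.242 0.970 -0.017
  outer loop
   vertex 2.4 4.2 1.9
   vertex 4.4 4.7 2.0
   vertex 3.3 4.4 0.5
  endloop
 endfacet
 facet normal 0.217 -0.910 -0.353
  outer loop
   vertex 3.4 1.9 0.8
   vertex 5.0 1.7 2.3
   vertex 2.0 1.1 2.0
  endloop
 endfacet
 facet normal 0.679 -0.061 -0.732
  outer loop
   vertex 3.4 1.9 0.8
   vertex 3.3 4.4 0.5
   vertex 5.0 1.7 2.3
  endloop
 endfacet
 facet normal -0.975 0.132 0.178
  outer loop
   vertex 2.2 3.8 1.1
   vertex 2.0 1.1 2.0
   vertex 2.4 4.2 1.9
  endloop
 endfacet
 facet normal -0.566 0.785 -0.251
  outer loop
   vertex 2.2 3.8 1.1
   vertex 2.4 4.2 1.9
   vertex 3.3 4.4 0.5
  endloop
 endfacet
 facet normal -0.557 -0.225 -0.800
  outer loop
   vertex 2.2 3.8 1.1
   vertex 3.4 1.9 0.8
   vertex 2.0 1.1 2.0
  endloop
 endfacet
 facet normal -0.422 -0.125 -0.898
  outer loop
   vertex 2.2 3.8 1.1
   vertex 3.3 4.4 0.5
   vertex 3.4 1.9 0.8
  endloop
 endfacet
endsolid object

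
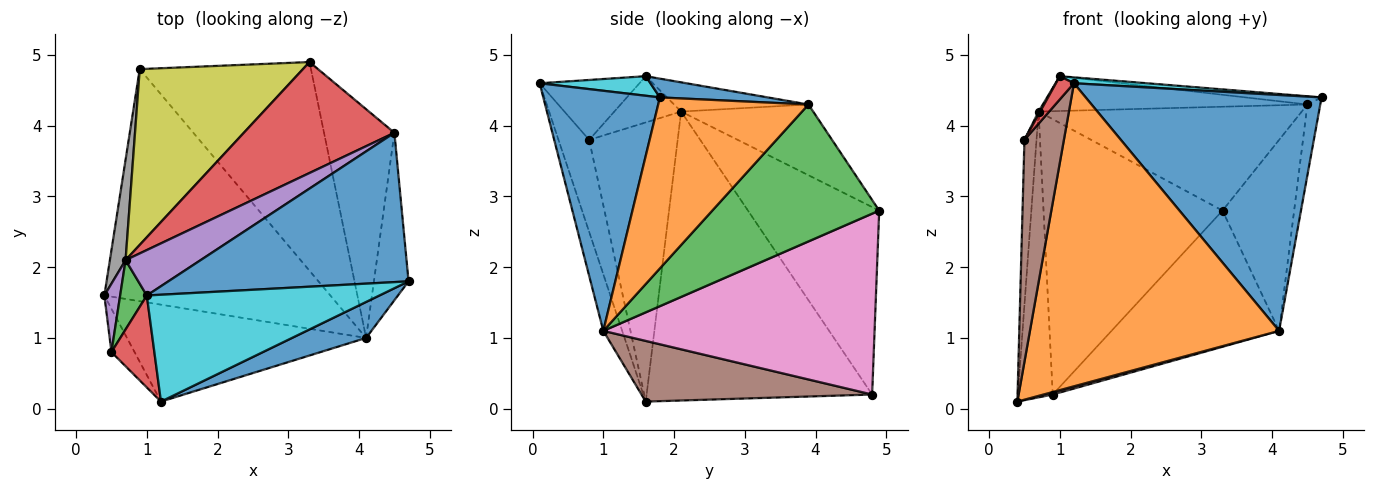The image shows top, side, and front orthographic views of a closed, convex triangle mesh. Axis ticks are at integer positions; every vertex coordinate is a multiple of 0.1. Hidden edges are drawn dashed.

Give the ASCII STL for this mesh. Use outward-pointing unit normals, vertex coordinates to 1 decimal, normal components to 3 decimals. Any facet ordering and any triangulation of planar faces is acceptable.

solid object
 facet normal 0.078 0.055 0.995
  outer loop
   vertex 4.5 3.9 4.3
   vertex 1.0 1.6 4.7
   vertex 4.7 1.8 4.4
  endloop
 endfacet
 facet normal 0.977 0.084 -0.198
  outer loop
   vertex 4.5 3.9 4.3
   vertex 4.7 1.8 4.4
   vertex 4.1 1.0 1.1
  endloop
 endfacet
 facet normal 0.831 0.357 -0.427
  outer loop
   vertex 4.5 3.9 4.3
   vertex 4.1 1.0 1.1
   vertex 3.3 4.9 2.8
  endloop
 endfacet
 facet normal -0.324 0.646 0.691
  outer loop
   vertex 4.5 3.9 4.3
   vertex 3.3 4.9 2.8
   vertex 0.7 2.1 4.2
  endloop
 endfacet
 facet normal -0.295 0.581 0.758
  outer loop
   vertex 4.5 3.9 4.3
   vertex 0.7 2.1 4.2
   vertex 1.0 1.6 4.7
  endloop
 endfacet
 facet normal 0.259 -0.010 -0.966
  outer loop
   vertex 0.9 4.8 0.2
   vertex 4.1 1.0 1.1
   vertex 0.4 1.6 0.1
  endloop
 endfacet
 facet normal 0.663 0.409 -0.627
  outer loop
   vertex 0.9 4.8 0.2
   vertex 3.3 4.9 2.8
   vertex 4.1 1.0 1.1
  endloop
 endfacet
 facet normal -0.987 0.153 0.054
  outer loop
   vertex 0.9 4.8 0.2
   vertex 0.4 1.6 0.1
   vertex 0.7 2.1 4.2
  endloop
 endfacet
 facet normal -0.526 0.717 0.458
  outer loop
   vertex 0.9 4.8 0.2
   vertex 0.7 2.1 4.2
   vertex 3.3 4.9 2.8
  endloop
 endfacet
 facet normal 0.084 -0.055 0.995
  outer loop
   vertex 1.2 0.1 4.6
   vertex 4.7 1.8 4.4
   vertex 1.0 1.6 4.7
  endloop
 endfacet
 facet normal 0.439 -0.888 0.135
  outer loop
   vertex 1.2 0.1 4.6
   vertex 4.1 1.0 1.1
   vertex 4.7 1.8 4.4
  endloop
 endfacet
 facet normal -0.072 -0.950 -0.304
  outer loop
   vertex 1.2 0.1 4.6
   vertex 0.4 1.6 0.1
   vertex 4.1 1.0 1.1
  endloop
 endfacet
 facet normal -0.866 -0.020 0.499
  outer loop
   vertex 0.5 0.8 3.8
   vertex 1.0 1.6 4.7
   vertex 0.7 2.1 4.2
  endloop
 endfacet
 facet normal -0.804 -0.146 0.576
  outer loop
   vertex 0.5 0.8 3.8
   vertex 1.2 0.1 4.6
   vertex 1.0 1.6 4.7
  endloop
 endfacet
 facet normal -0.989 0.135 0.056
  outer loop
   vertex 0.5 0.8 3.8
   vertex 0.7 2.1 4.2
   vertex 0.4 1.6 0.1
  endloop
 endfacet
 facet normal -0.606 -0.780 -0.152
  outer loop
   vertex 0.5 0.8 3.8
   vertex 0.4 1.6 0.1
   vertex 1.2 0.1 4.6
  endloop
 endfacet
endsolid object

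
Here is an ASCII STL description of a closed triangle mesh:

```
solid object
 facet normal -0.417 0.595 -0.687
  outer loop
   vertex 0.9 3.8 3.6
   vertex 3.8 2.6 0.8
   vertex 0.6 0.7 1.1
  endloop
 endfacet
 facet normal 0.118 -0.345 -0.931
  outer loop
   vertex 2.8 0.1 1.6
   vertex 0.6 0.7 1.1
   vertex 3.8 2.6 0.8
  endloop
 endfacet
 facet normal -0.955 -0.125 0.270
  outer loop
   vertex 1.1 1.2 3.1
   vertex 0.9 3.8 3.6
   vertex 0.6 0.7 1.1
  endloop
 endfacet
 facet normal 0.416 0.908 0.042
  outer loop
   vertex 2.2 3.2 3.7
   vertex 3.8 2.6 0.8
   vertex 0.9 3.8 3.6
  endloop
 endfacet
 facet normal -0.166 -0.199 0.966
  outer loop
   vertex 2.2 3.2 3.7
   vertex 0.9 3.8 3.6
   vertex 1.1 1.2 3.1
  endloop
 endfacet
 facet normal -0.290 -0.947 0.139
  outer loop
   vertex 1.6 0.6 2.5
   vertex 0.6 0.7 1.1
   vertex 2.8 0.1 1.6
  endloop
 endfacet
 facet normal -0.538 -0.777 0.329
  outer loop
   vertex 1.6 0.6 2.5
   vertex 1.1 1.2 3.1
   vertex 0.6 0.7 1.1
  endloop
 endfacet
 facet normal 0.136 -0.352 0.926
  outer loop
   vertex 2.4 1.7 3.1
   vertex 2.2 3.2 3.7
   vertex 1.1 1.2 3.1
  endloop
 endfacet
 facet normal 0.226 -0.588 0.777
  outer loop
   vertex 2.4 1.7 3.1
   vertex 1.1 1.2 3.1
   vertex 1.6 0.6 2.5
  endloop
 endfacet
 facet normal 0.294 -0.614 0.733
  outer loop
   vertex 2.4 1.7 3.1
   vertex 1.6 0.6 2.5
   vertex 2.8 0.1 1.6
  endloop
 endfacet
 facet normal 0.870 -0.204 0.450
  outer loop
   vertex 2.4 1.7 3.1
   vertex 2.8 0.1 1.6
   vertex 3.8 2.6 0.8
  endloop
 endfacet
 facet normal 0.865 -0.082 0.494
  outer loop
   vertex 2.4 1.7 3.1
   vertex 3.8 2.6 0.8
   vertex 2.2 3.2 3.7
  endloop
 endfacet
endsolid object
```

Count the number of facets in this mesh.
12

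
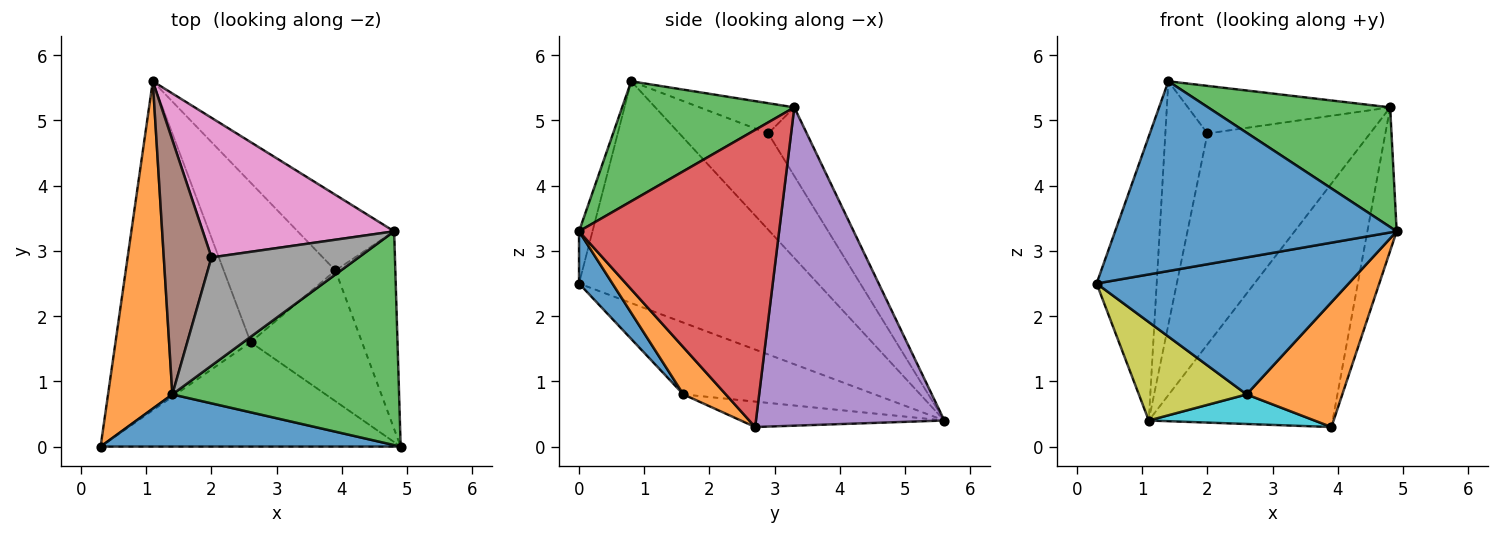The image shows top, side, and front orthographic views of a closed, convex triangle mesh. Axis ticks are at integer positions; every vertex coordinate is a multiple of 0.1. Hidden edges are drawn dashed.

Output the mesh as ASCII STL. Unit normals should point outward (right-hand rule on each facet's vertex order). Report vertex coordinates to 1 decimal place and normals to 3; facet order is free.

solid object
 facet normal -0.046 -0.963 0.265
  outer loop
   vertex 1.4 0.8 5.6
   vertex 0.3 0.0 2.5
   vertex 4.9 0.0 3.3
  endloop
 endfacet
 facet normal -0.934 0.235 0.271
  outer loop
   vertex 1.4 0.8 5.6
   vertex 1.1 5.6 0.4
   vertex 0.3 0.0 2.5
  endloop
 endfacet
 facet normal 0.419 -0.443 0.792
  outer loop
   vertex 4.8 3.3 5.2
   vertex 1.4 0.8 5.6
   vertex 4.9 0.0 3.3
  endloop
 endfacet
 facet normal 0.970 0.142 -0.196
  outer loop
   vertex 3.9 2.7 0.3
   vertex 4.8 3.3 5.2
   vertex 4.9 0.0 3.3
  endloop
 endfacet
 facet normal 0.699 0.683 -0.212
  outer loop
   vertex 3.9 2.7 0.3
   vertex 1.1 5.6 0.4
   vertex 4.8 3.3 5.2
  endloop
 endfacet
 facet normal -0.825 0.391 0.409
  outer loop
   vertex 2.0 2.9 4.8
   vertex 1.1 5.6 0.4
   vertex 1.4 0.8 5.6
  endloop
 endfacet
 facet normal -0.194 0.818 0.542
  outer loop
   vertex 2.0 2.9 4.8
   vertex 4.8 3.3 5.2
   vertex 1.1 5.6 0.4
  endloop
 endfacet
 facet normal -0.185 0.396 0.900
  outer loop
   vertex 2.0 2.9 4.8
   vertex 1.4 0.8 5.6
   vertex 4.8 3.3 5.2
  endloop
 endfacet
 facet normal -0.453 -0.255 -0.854
  outer loop
   vertex 2.6 1.6 0.8
   vertex 0.3 0.0 2.5
   vertex 1.1 5.6 0.4
  endloop
 endfacet
 facet normal -0.219 -0.178 -0.959
  outer loop
   vertex 2.6 1.6 0.8
   vertex 1.1 5.6 0.4
   vertex 3.9 2.7 0.3
  endloop
 endfacet
 facet normal 0.105 -0.791 -0.603
  outer loop
   vertex 2.6 1.6 0.8
   vertex 4.9 0.0 3.3
   vertex 0.3 0.0 2.5
  endloop
 endfacet
 facet normal 0.293 -0.660 -0.692
  outer loop
   vertex 2.6 1.6 0.8
   vertex 3.9 2.7 0.3
   vertex 4.9 0.0 3.3
  endloop
 endfacet
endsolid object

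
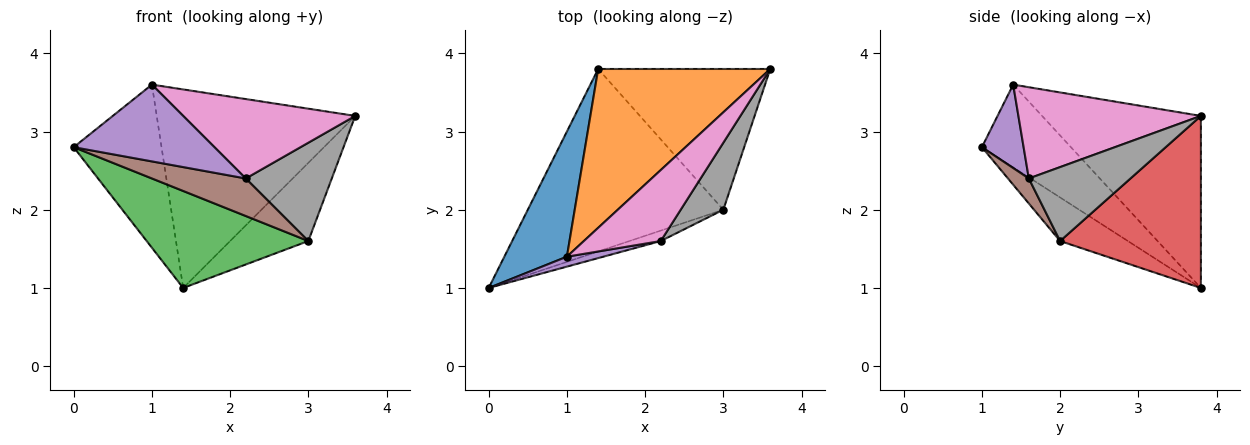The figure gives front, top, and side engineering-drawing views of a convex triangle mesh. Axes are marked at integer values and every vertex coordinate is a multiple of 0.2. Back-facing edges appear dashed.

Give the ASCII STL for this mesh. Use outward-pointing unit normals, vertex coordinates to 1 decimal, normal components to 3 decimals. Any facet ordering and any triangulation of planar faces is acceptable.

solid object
 facet normal -0.627 0.618 0.474
  outer loop
   vertex 1.0 1.4 3.6
   vertex 1.4 3.8 1.0
   vertex 0.0 1.0 2.8
  endloop
 endfacet
 facet normal -0.530 0.662 0.530
  outer loop
   vertex 1.0 1.4 3.6
   vertex 3.6 3.8 3.2
   vertex 1.4 3.8 1.0
  endloop
 endfacet
 facet normal -0.193 -0.460 -0.866
  outer loop
   vertex 3.0 2.0 1.6
   vertex 0.0 1.0 2.8
   vertex 1.4 3.8 1.0
  endloop
 endfacet
 facet normal 0.658 0.366 -0.658
  outer loop
   vertex 3.0 2.0 1.6
   vertex 1.4 3.8 1.0
   vertex 3.6 3.8 3.2
  endloop
 endfacet
 facet normal 0.282 -0.951 0.123
  outer loop
   vertex 2.2 1.6 2.4
   vertex 1.0 1.4 3.6
   vertex 0.0 1.0 2.8
  endloop
 endfacet
 facet normal 0.209 -0.942 -0.262
  outer loop
   vertex 2.2 1.6 2.4
   vertex 0.0 1.0 2.8
   vertex 3.0 2.0 1.6
  endloop
 endfacet
 facet normal 0.620 -0.585 0.523
  outer loop
   vertex 2.2 1.6 2.4
   vertex 3.6 3.8 3.2
   vertex 1.0 1.4 3.6
  endloop
 endfacet
 facet normal 0.699 -0.591 0.403
  outer loop
   vertex 2.2 1.6 2.4
   vertex 3.0 2.0 1.6
   vertex 3.6 3.8 3.2
  endloop
 endfacet
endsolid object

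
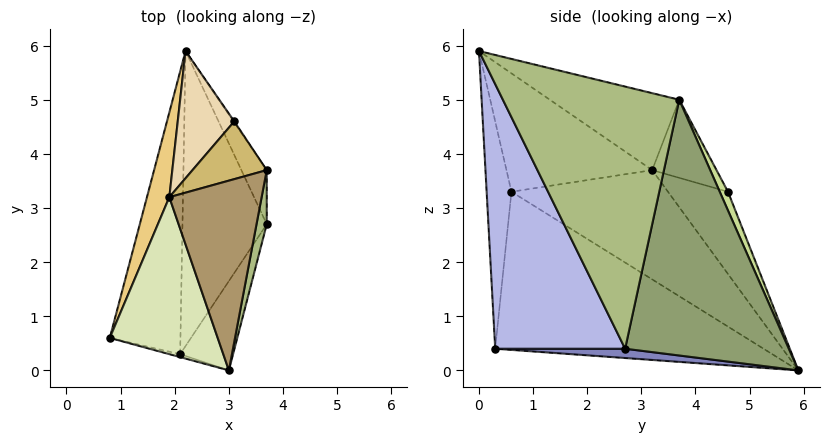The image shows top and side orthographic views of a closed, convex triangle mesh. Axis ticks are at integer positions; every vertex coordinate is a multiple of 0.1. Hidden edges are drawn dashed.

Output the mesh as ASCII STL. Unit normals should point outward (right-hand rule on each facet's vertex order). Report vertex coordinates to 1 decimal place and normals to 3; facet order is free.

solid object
 facet normal -0.913 -0.013 -0.408
  outer loop
   vertex 2.1 0.3 0.4
   vertex 0.8 0.6 3.3
   vertex 2.2 5.9 0.0
  endloop
 endfacet
 facet normal 0.109 -0.073 -0.991
  outer loop
   vertex 2.1 0.3 0.4
   vertex 2.2 5.9 0.0
   vertex 3.7 2.7 0.4
  endloop
 endfacet
 facet normal -0.250 -0.968 -0.012
  outer loop
   vertex 2.1 0.3 0.4
   vertex 3.0 0.0 5.9
   vertex 0.8 0.6 3.3
  endloop
 endfacet
 facet normal 0.821 -0.547 -0.164
  outer loop
   vertex 2.1 0.3 0.4
   vertex 3.7 2.7 0.4
   vertex 3.0 0.0 5.9
  endloop
 endfacet
 facet normal 0.906 0.413 -0.090
  outer loop
   vertex 3.7 3.7 5.0
   vertex 3.7 2.7 0.4
   vertex 2.2 5.9 0.0
  endloop
 endfacet
 facet normal 0.984 -0.177 0.038
  outer loop
   vertex 3.7 3.7 5.0
   vertex 3.0 0.0 5.9
   vertex 3.7 2.7 0.4
  endloop
 endfacet
 facet normal 0.860 0.509 -0.034
  outer loop
   vertex 3.1 4.6 3.3
   vertex 3.7 3.7 5.0
   vertex 2.2 5.9 0.0
  endloop
 endfacet
 facet normal -0.723 0.205 0.659
  outer loop
   vertex 1.9 3.2 3.7
   vertex 0.8 0.6 3.3
   vertex 3.0 0.0 5.9
  endloop
 endfacet
 facet normal -0.612 0.294 0.734
  outer loop
   vertex 1.9 3.2 3.7
   vertex 3.0 0.0 5.9
   vertex 3.7 3.7 5.0
  endloop
 endfacet
 facet normal -0.561 0.633 0.533
  outer loop
   vertex 1.9 3.2 3.7
   vertex 3.7 3.7 5.0
   vertex 3.1 4.6 3.3
  endloop
 endfacet
 facet normal -0.915 0.358 0.187
  outer loop
   vertex 1.9 3.2 3.7
   vertex 2.2 5.9 0.0
   vertex 0.8 0.6 3.3
  endloop
 endfacet
 facet normal -0.622 0.656 0.428
  outer loop
   vertex 1.9 3.2 3.7
   vertex 3.1 4.6 3.3
   vertex 2.2 5.9 0.0
  endloop
 endfacet
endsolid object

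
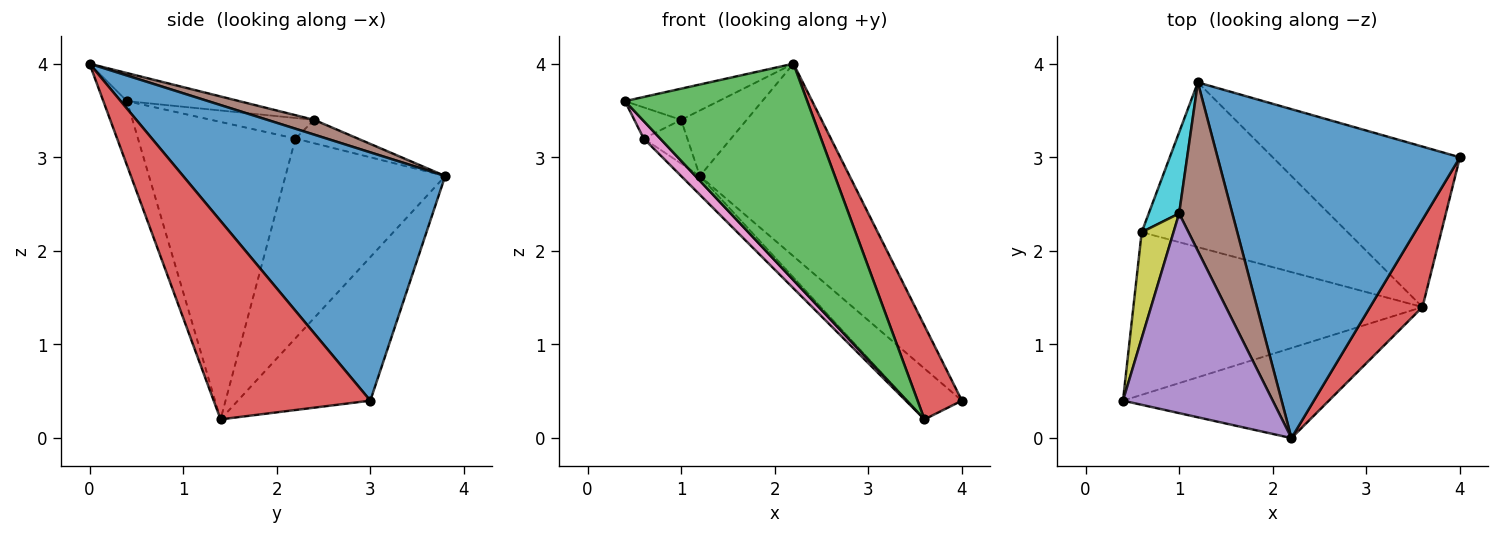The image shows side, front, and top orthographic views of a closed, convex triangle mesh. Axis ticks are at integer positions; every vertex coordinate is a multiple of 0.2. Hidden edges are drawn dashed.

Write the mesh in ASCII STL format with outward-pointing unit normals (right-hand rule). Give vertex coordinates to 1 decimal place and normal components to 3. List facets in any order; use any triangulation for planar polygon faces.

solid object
 facet normal 0.662 0.378 0.647
  outer loop
   vertex 2.2 0.0 4.0
   vertex 4.0 3.0 0.4
   vertex 1.2 3.8 2.8
  endloop
 endfacet
 facet normal -0.590 0.244 -0.770
  outer loop
   vertex 3.6 1.4 0.2
   vertex 1.2 3.8 2.8
   vertex 4.0 3.0 0.4
  endloop
 endfacet
 facet normal -0.119 -0.917 -0.382
  outer loop
   vertex 3.6 1.4 0.2
   vertex 2.2 0.0 4.0
   vertex 0.4 0.4 3.6
  endloop
 endfacet
 facet normal 0.933 -0.264 0.246
  outer loop
   vertex 3.6 1.4 0.2
   vertex 4.0 3.0 0.4
   vertex 2.2 0.0 4.0
  endloop
 endfacet
 facet normal -0.182 0.152 0.971
  outer loop
   vertex 1.0 2.4 3.4
   vertex 0.4 0.4 3.6
   vertex 2.2 0.0 4.0
  endloop
 endfacet
 facet normal 0.251 0.351 0.902
  outer loop
   vertex 1.0 2.4 3.4
   vertex 2.2 0.0 4.0
   vertex 1.2 3.8 2.8
  endloop
 endfacet
 facet normal -0.715 -0.075 -0.695
  outer loop
   vertex 0.6 2.2 3.2
   vertex 3.6 1.4 0.2
   vertex 0.4 0.4 3.6
  endloop
 endfacet
 facet normal -0.694 0.081 -0.716
  outer loop
   vertex 0.6 2.2 3.2
   vertex 1.2 3.8 2.8
   vertex 3.6 1.4 0.2
  endloop
 endfacet
 facet normal -0.527 0.240 0.815
  outer loop
   vertex 0.6 2.2 3.2
   vertex 0.4 0.4 3.6
   vertex 1.0 2.4 3.4
  endloop
 endfacet
 facet normal -0.561 0.393 0.729
  outer loop
   vertex 0.6 2.2 3.2
   vertex 1.0 2.4 3.4
   vertex 1.2 3.8 2.8
  endloop
 endfacet
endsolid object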